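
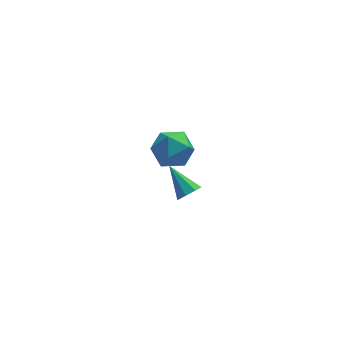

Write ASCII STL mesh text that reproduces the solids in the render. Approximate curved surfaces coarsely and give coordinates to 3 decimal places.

solid 
facet normal -0.642 0.340 0.687
outer loop
vertex -0.048 2.33 3.174
vertex -0.581 1.585 3.045
vertex 0.091 1.569 3.681
endloop
endfacet
facet normal 0.022 0.557 0.830
outer loop
vertex -0.048 2.33 3.174
vertex 0.091 1.569 3.681
vertex 0.813 2.04 3.346
endloop
endfacet
facet normal 0.259 0.928 0.267
outer loop
vertex -0.048 2.33 3.174
vertex 0.813 2.04 3.346
vertex 0.588 2.346 2.502
endloop
endfacet
facet normal -0.259 0.940 -0.222
outer loop
vertex -0.048 2.33 3.174
vertex 0.588 2.346 2.502
vertex -0.273 2.065 2.316
endloop
endfacet
facet normal -0.816 0.577 0.036
outer loop
vertex -0.048 2.33 3.174
vertex -0.273 2.065 2.316
vertex -0.581 1.585 3.045
endloop
endfacet
facet normal 0.432 -0.021 0.901
outer loop
vertex 0.813 2.04 3.346
vertex 0.091 1.569 3.681
vertex 0.813 1.115 3.324
endloop
endfacet
facet normal -0.642 -0.373 0.669
outer loop
vertex 0.091 1.569 3.681
vertex -0.581 1.585 3.045
vertex -0.048 0.834 3.138
endloop
endfacet
facet normal -0.923 0.009 -0.384
outer loop
vertex -0.581 1.585 3.045
vertex -0.273 2.065 2.316
vertex -0.273 1.14 2.294
endloop
endfacet
facet normal -0.021 0.597 -0.802
outer loop
vertex -0.273 2.065 2.316
vertex 0.588 2.346 2.502
vertex 0.449 1.611 1.959
endloop
endfacet
facet normal 0.816 0.578 -0.008
outer loop
vertex 0.588 2.346 2.502
vertex 0.813 2.04 3.346
vertex 1.121 1.595 2.595
endloop
endfacet
facet normal 0.259 -0.940 0.222
outer loop
vertex 0.588 0.85 2.466
vertex 0.813 1.115 3.324
vertex -0.048 0.834 3.138
endloop
endfacet
facet normal -0.259 -0.928 -0.267
outer loop
vertex 0.588 0.85 2.466
vertex -0.048 0.834 3.138
vertex -0.273 1.14 2.294
endloop
endfacet
facet normal -0.022 -0.557 -0.830
outer loop
vertex 0.588 0.85 2.466
vertex -0.273 1.14 2.294
vertex 0.449 1.611 1.959
endloop
endfacet
facet normal 0.642 -0.340 -0.687
outer loop
vertex 0.588 0.85 2.466
vertex 0.449 1.611 1.959
vertex 1.121 1.595 2.595
endloop
endfacet
facet normal 0.816 -0.577 -0.036
outer loop
vertex 0.588 0.85 2.466
vertex 1.121 1.595 2.595
vertex 0.813 1.115 3.324
endloop
endfacet
facet normal 0.021 -0.597 0.802
outer loop
vertex -0.048 0.834 3.138
vertex 0.813 1.115 3.324
vertex 0.091 1.569 3.681
endloop
endfacet
facet normal -0.816 -0.578 0.008
outer loop
vertex -0.273 1.14 2.294
vertex -0.048 0.834 3.138
vertex -0.581 1.585 3.045
endloop
endfacet
facet normal -0.432 0.021 -0.901
outer loop
vertex 0.449 1.611 1.959
vertex -0.273 1.14 2.294
vertex -0.273 2.065 2.316
endloop
endfacet
facet normal 0.642 0.373 -0.669
outer loop
vertex 1.121 1.595 2.595
vertex 0.449 1.611 1.959
vertex 0.588 2.346 2.502
endloop
endfacet
facet normal 0.923 -0.009 0.384
outer loop
vertex 0.813 1.115 3.324
vertex 1.121 1.595 2.595
vertex 0.813 2.04 3.346
endloop
endfacet
facet normal 0.386 -0.725 -0.570
outer loop
vertex 1.582 3.845 -2.718
vertex 1.344 3.439 -2.363
vertex 1.166 3.725 -2.847
endloop
endfacet
facet normal -0.078 0.843 -0.533
outer loop
vertex 1.582 3.845 -2.718
vertex 1.166 3.725 -2.847
vertex 0.756 4.541 -1.497
endloop
endfacet
facet normal 0.388 -0.724 -0.570
outer loop
vertex 1.166 3.725 -2.847
vertex 1.344 3.439 -2.363
vertex 0.855 3.437 -2.693
endloop
endfacet
facet normal -0.707 0.490 -0.511
outer loop
vertex 1.166 3.725 -2.847
vertex 0.855 3.437 -2.693
vertex 0.756 4.541 -1.497
endloop
endfacet
facet normal 0.387 -0.726 -0.569
outer loop
vertex 0.855 3.437 -2.693
vertex 1.344 3.439 -2.363
vertex 0.83 3.15 -2.344
endloop
endfacet
facet normal -0.997 -0.006 -0.077
outer loop
vertex 0.855 3.437 -2.693
vertex 0.83 3.15 -2.344
vertex 0.756 4.541 -1.497
endloop
endfacet
facet normal 0.387 -0.726 -0.569
outer loop
vertex 0.83 3.15 -2.344
vertex 1.344 3.439 -2.363
vertex 1.106 3.033 -2.007
endloop
endfacet
facet normal -0.780 -0.355 0.515
outer loop
vertex 0.83 3.15 -2.344
vertex 1.106 3.033 -2.007
vertex 0.756 4.541 -1.497
endloop
endfacet
facet normal 0.386 -0.726 -0.570
outer loop
vertex 1.106 3.033 -2.007
vertex 1.344 3.439 -2.363
vertex 1.522 3.153 -1.878
endloop
endfacet
facet normal -0.183 -0.353 0.918
outer loop
vertex 1.106 3.033 -2.007
vertex 1.522 3.153 -1.878
vertex 0.756 4.541 -1.497
endloop
endfacet
facet normal 0.387 -0.725 -0.570
outer loop
vertex 1.522 3.153 -1.878
vertex 1.344 3.439 -2.363
vertex 1.833 3.441 -2.033
endloop
endfacet
facet normal 0.446 0.000 0.895
outer loop
vertex 1.522 3.153 -1.878
vertex 1.833 3.441 -2.033
vertex 0.756 4.541 -1.497
endloop
endfacet
facet normal 0.388 -0.725 -0.570
outer loop
vertex 1.833 3.441 -2.033
vertex 1.344 3.439 -2.363
vertex 1.858 3.728 -2.381
endloop
endfacet
facet normal 0.736 0.496 0.462
outer loop
vertex 1.833 3.441 -2.033
vertex 1.858 3.728 -2.381
vertex 0.756 4.541 -1.497
endloop
endfacet
facet normal 0.388 -0.725 -0.569
outer loop
vertex 1.858 3.728 -2.381
vertex 1.344 3.439 -2.363
vertex 1.582 3.845 -2.718
endloop
endfacet
facet normal 0.518 0.845 -0.131
outer loop
vertex 1.858 3.728 -2.381
vertex 1.582 3.845 -2.718
vertex 0.756 4.541 -1.497
endloop
endfacet

endsolid


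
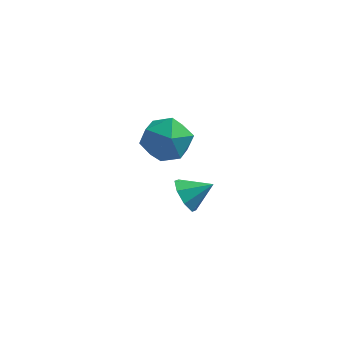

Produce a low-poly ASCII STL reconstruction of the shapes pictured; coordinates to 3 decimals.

solid 
facet normal -0.838 -0.247 -0.487
outer loop
vertex -1.52 1.15 -1.108
vertex -1.908 1.268 -0.501
vertex -1.699 1.678 -1.068
endloop
endfacet
facet normal 0.821 0.314 -0.476
outer loop
vertex -1.52 1.15 -1.108
vertex -1.699 1.678 -1.068
vertex -1.012 1.532 0.021
endloop
endfacet
facet normal -0.838 -0.246 -0.487
outer loop
vertex -1.699 1.678 -1.068
vertex -1.908 1.268 -0.501
vertex -2.0 1.966 -0.695
endloop
endfacet
facet normal 0.520 0.826 -0.218
outer loop
vertex -1.699 1.678 -1.068
vertex -2.0 1.966 -0.695
vertex -1.012 1.532 0.021
endloop
endfacet
facet normal -0.837 -0.246 -0.488
outer loop
vertex -2.0 1.966 -0.695
vertex -1.908 1.268 -0.501
vertex -2.248 1.845 -0.209
endloop
endfacet
facet normal 0.176 0.930 0.321
outer loop
vertex -2.0 1.966 -0.695
vertex -2.248 1.845 -0.209
vertex -1.012 1.532 0.021
endloop
endfacet
facet normal -0.838 -0.247 -0.487
outer loop
vertex -2.248 1.845 -0.209
vertex -1.908 1.268 -0.501
vertex -2.296 1.386 0.106
endloop
endfacet
facet normal -0.010 0.567 0.824
outer loop
vertex -2.248 1.845 -0.209
vertex -2.296 1.386 0.106
vertex -1.012 1.532 0.021
endloop
endfacet
facet normal -0.838 -0.247 -0.487
outer loop
vertex -2.296 1.386 0.106
vertex -1.908 1.268 -0.501
vertex -2.117 0.858 0.066
endloop
endfacet
facet normal 0.072 -0.051 0.996
outer loop
vertex -2.296 1.386 0.106
vertex -2.117 0.858 0.066
vertex -1.012 1.532 0.021
endloop
endfacet
facet normal -0.838 -0.247 -0.487
outer loop
vertex -2.117 0.858 0.066
vertex -1.908 1.268 -0.501
vertex -1.816 0.571 -0.306
endloop
endfacet
facet normal 0.374 -0.563 0.737
outer loop
vertex -2.117 0.858 0.066
vertex -1.816 0.571 -0.306
vertex -1.012 1.532 0.021
endloop
endfacet
facet normal -0.838 -0.247 -0.487
outer loop
vertex -1.816 0.571 -0.306
vertex -1.908 1.268 -0.501
vertex -1.569 0.691 -0.792
endloop
endfacet
facet normal 0.717 -0.668 0.200
outer loop
vertex -1.816 0.571 -0.306
vertex -1.569 0.691 -0.792
vertex -1.012 1.532 0.021
endloop
endfacet
facet normal -0.838 -0.246 -0.488
outer loop
vertex -1.569 0.691 -0.792
vertex -1.908 1.268 -0.501
vertex -1.52 1.15 -1.108
endloop
endfacet
facet normal 0.903 -0.305 -0.303
outer loop
vertex -1.569 0.691 -0.792
vertex -1.52 1.15 -1.108
vertex -1.012 1.532 0.021
endloop
endfacet
facet normal -0.043 0.809 0.586
outer loop
vertex -1.922 0.785 3.566
vertex -2.845 0.585 3.775
vertex -2.136 0.224 4.325
endloop
endfacet
facet normal 0.618 0.539 0.573
outer loop
vertex -1.922 0.785 3.566
vertex -2.136 0.224 4.325
vertex -1.397 -0.007 3.745
endloop
endfacet
facet normal 0.840 0.533 -0.106
outer loop
vertex -1.922 0.785 3.566
vertex -1.397 -0.007 3.745
vertex -1.65 0.211 2.837
endloop
endfacet
facet normal 0.316 0.799 -0.511
outer loop
vertex -1.922 0.785 3.566
vertex -1.65 0.211 2.837
vertex -2.545 0.577 2.856
endloop
endfacet
facet normal -0.229 0.970 -0.083
outer loop
vertex -1.922 0.785 3.566
vertex -2.545 0.577 2.856
vertex -2.845 0.585 3.775
endloop
endfacet
facet normal 0.585 -0.137 0.800
outer loop
vertex -1.397 -0.007 3.745
vertex -2.136 0.224 4.325
vertex -1.995 -0.697 4.064
endloop
endfacet
facet normal -0.485 0.300 0.822
outer loop
vertex -2.136 0.224 4.325
vertex -2.845 0.585 3.775
vertex -2.89 -0.331 4.083
endloop
endfacet
facet normal -0.786 0.560 -0.261
outer loop
vertex -2.845 0.585 3.775
vertex -2.545 0.577 2.856
vertex -3.143 -0.113 3.175
endloop
endfacet
facet normal 0.096 0.285 -0.954
outer loop
vertex -2.545 0.577 2.856
vertex -1.65 0.211 2.837
vertex -2.404 -0.344 2.595
endloop
endfacet
facet normal 0.943 -0.147 -0.298
outer loop
vertex -1.65 0.211 2.837
vertex -1.397 -0.007 3.745
vertex -1.695 -0.705 3.145
endloop
endfacet
facet normal -0.316 -0.799 0.511
outer loop
vertex -2.618 -0.905 3.354
vertex -1.995 -0.697 4.064
vertex -2.89 -0.331 4.083
endloop
endfacet
facet normal -0.840 -0.533 0.106
outer loop
vertex -2.618 -0.905 3.354
vertex -2.89 -0.331 4.083
vertex -3.143 -0.113 3.175
endloop
endfacet
facet normal -0.618 -0.539 -0.573
outer loop
vertex -2.618 -0.905 3.354
vertex -3.143 -0.113 3.175
vertex -2.404 -0.344 2.595
endloop
endfacet
facet normal 0.043 -0.809 -0.586
outer loop
vertex -2.618 -0.905 3.354
vertex -2.404 -0.344 2.595
vertex -1.695 -0.705 3.145
endloop
endfacet
facet normal 0.229 -0.970 0.083
outer loop
vertex -2.618 -0.905 3.354
vertex -1.695 -0.705 3.145
vertex -1.995 -0.697 4.064
endloop
endfacet
facet normal -0.096 -0.285 0.954
outer loop
vertex -2.89 -0.331 4.083
vertex -1.995 -0.697 4.064
vertex -2.136 0.224 4.325
endloop
endfacet
facet normal -0.943 0.147 0.298
outer loop
vertex -3.143 -0.113 3.175
vertex -2.89 -0.331 4.083
vertex -2.845 0.585 3.775
endloop
endfacet
facet normal -0.585 0.137 -0.800
outer loop
vertex -2.404 -0.344 2.595
vertex -3.143 -0.113 3.175
vertex -2.545 0.577 2.856
endloop
endfacet
facet normal 0.485 -0.300 -0.822
outer loop
vertex -1.695 -0.705 3.145
vertex -2.404 -0.344 2.595
vertex -1.65 0.211 2.837
endloop
endfacet
facet normal 0.786 -0.560 0.261
outer loop
vertex -1.995 -0.697 4.064
vertex -1.695 -0.705 3.145
vertex -1.397 -0.007 3.745
endloop
endfacet

endsolid


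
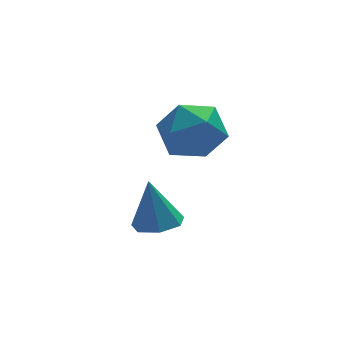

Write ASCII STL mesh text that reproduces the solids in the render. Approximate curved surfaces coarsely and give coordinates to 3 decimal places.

solid 
facet normal 0.067 -0.276 -0.959
outer loop
vertex -2.794 2.397 -2.298
vertex -3.226 3.001 -2.502
vertex -2.46 2.96 -2.437
endloop
endfacet
facet normal 0.765 -0.315 0.562
outer loop
vertex -2.794 2.397 -2.298
vertex -2.46 2.96 -2.437
vertex -3.334 3.439 -0.978
endloop
endfacet
facet normal 0.067 -0.275 -0.959
outer loop
vertex -2.46 2.96 -2.437
vertex -3.226 3.001 -2.502
vertex -2.704 3.553 -2.624
endloop
endfacet
facet normal 0.824 0.448 0.346
outer loop
vertex -2.46 2.96 -2.437
vertex -2.704 3.553 -2.624
vertex -3.334 3.439 -0.978
endloop
endfacet
facet normal 0.067 -0.276 -0.959
outer loop
vertex -2.704 3.553 -2.624
vertex -3.226 3.001 -2.502
vertex -3.341 3.731 -2.72
endloop
endfacet
facet normal 0.243 0.957 0.159
outer loop
vertex -2.704 3.553 -2.624
vertex -3.341 3.731 -2.72
vertex -3.334 3.439 -0.978
endloop
endfacet
facet normal 0.068 -0.276 -0.959
outer loop
vertex -3.341 3.731 -2.72
vertex -3.226 3.001 -2.502
vertex -3.892 3.359 -2.652
endloop
endfacet
facet normal -0.542 0.828 0.141
outer loop
vertex -3.341 3.731 -2.72
vertex -3.892 3.359 -2.652
vertex -3.334 3.439 -0.978
endloop
endfacet
facet normal 0.068 -0.276 -0.959
outer loop
vertex -3.892 3.359 -2.652
vertex -3.226 3.001 -2.502
vertex -3.942 2.717 -2.471
endloop
endfacet
facet normal -0.939 0.159 0.305
outer loop
vertex -3.892 3.359 -2.652
vertex -3.942 2.717 -2.471
vertex -3.334 3.439 -0.978
endloop
endfacet
facet normal 0.068 -0.275 -0.959
outer loop
vertex -3.942 2.717 -2.471
vertex -3.226 3.001 -2.502
vertex -3.453 2.29 -2.314
endloop
endfacet
facet normal -0.648 -0.548 0.529
outer loop
vertex -3.942 2.717 -2.471
vertex -3.453 2.29 -2.314
vertex -3.334 3.439 -0.978
endloop
endfacet
facet normal 0.068 -0.275 -0.959
outer loop
vertex -3.453 2.29 -2.314
vertex -3.226 3.001 -2.502
vertex -2.794 2.397 -2.298
endloop
endfacet
facet normal 0.108 -0.758 0.643
outer loop
vertex -3.453 2.29 -2.314
vertex -2.794 2.397 -2.298
vertex -3.334 3.439 -0.978
endloop
endfacet
facet normal -0.390 0.772 0.503
outer loop
vertex -2.968 3.765 1.065
vertex -2.405 3.477 1.944
vertex -1.974 4.163 1.225
endloop
endfacet
facet normal -0.338 0.921 -0.193
outer loop
vertex -2.968 3.765 1.065
vertex -1.974 4.163 1.225
vertex -2.277 3.844 0.235
endloop
endfacet
facet normal -0.713 0.431 -0.553
outer loop
vertex -2.968 3.765 1.065
vertex -2.277 3.844 0.235
vertex -2.895 2.961 0.343
endloop
endfacet
facet normal -0.997 -0.020 -0.079
outer loop
vertex -2.968 3.765 1.065
vertex -2.895 2.961 0.343
vertex -2.974 2.734 1.399
endloop
endfacet
facet normal -0.797 0.190 0.573
outer loop
vertex -2.968 3.765 1.065
vertex -2.974 2.734 1.399
vertex -2.405 3.477 1.944
endloop
endfacet
facet normal 0.347 0.857 -0.382
outer loop
vertex -2.277 3.844 0.235
vertex -1.974 4.163 1.225
vertex -1.286 3.606 0.601
endloop
endfacet
facet normal 0.263 0.614 0.744
outer loop
vertex -1.974 4.163 1.225
vertex -2.405 3.477 1.944
vertex -1.365 3.379 1.657
endloop
endfacet
facet normal -0.395 -0.327 0.858
outer loop
vertex -2.405 3.477 1.944
vertex -2.974 2.734 1.399
vertex -1.983 2.496 1.765
endloop
endfacet
facet normal -0.719 -0.667 -0.197
outer loop
vertex -2.974 2.734 1.399
vertex -2.895 2.961 0.343
vertex -2.286 2.177 0.775
endloop
endfacet
facet normal -0.260 0.064 -0.964
outer loop
vertex -2.895 2.961 0.343
vertex -2.277 3.844 0.235
vertex -1.855 2.863 0.056
endloop
endfacet
facet normal 0.997 0.020 0.079
outer loop
vertex -1.292 2.575 0.935
vertex -1.286 3.606 0.601
vertex -1.365 3.379 1.657
endloop
endfacet
facet normal 0.713 -0.431 0.553
outer loop
vertex -1.292 2.575 0.935
vertex -1.365 3.379 1.657
vertex -1.983 2.496 1.765
endloop
endfacet
facet normal 0.338 -0.921 0.193
outer loop
vertex -1.292 2.575 0.935
vertex -1.983 2.496 1.765
vertex -2.286 2.177 0.775
endloop
endfacet
facet normal 0.390 -0.772 -0.503
outer loop
vertex -1.292 2.575 0.935
vertex -2.286 2.177 0.775
vertex -1.855 2.863 0.056
endloop
endfacet
facet normal 0.797 -0.190 -0.573
outer loop
vertex -1.292 2.575 0.935
vertex -1.855 2.863 0.056
vertex -1.286 3.606 0.601
endloop
endfacet
facet normal 0.719 0.667 0.197
outer loop
vertex -1.365 3.379 1.657
vertex -1.286 3.606 0.601
vertex -1.974 4.163 1.225
endloop
endfacet
facet normal 0.260 -0.064 0.964
outer loop
vertex -1.983 2.496 1.765
vertex -1.365 3.379 1.657
vertex -2.405 3.477 1.944
endloop
endfacet
facet normal -0.347 -0.857 0.382
outer loop
vertex -2.286 2.177 0.775
vertex -1.983 2.496 1.765
vertex -2.974 2.734 1.399
endloop
endfacet
facet normal -0.263 -0.614 -0.744
outer loop
vertex -1.855 2.863 0.056
vertex -2.286 2.177 0.775
vertex -2.895 2.961 0.343
endloop
endfacet
facet normal 0.395 0.327 -0.858
outer loop
vertex -1.286 3.606 0.601
vertex -1.855 2.863 0.056
vertex -2.277 3.844 0.235
endloop
endfacet

endsolid


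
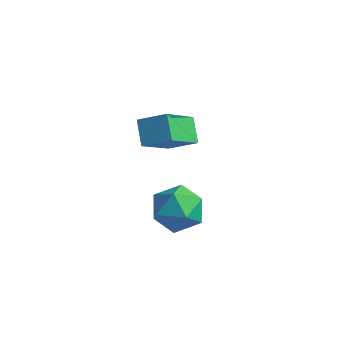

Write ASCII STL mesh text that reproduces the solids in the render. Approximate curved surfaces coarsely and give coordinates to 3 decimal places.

solid 
facet normal -0.579 0.497 0.646
outer loop
vertex 0.101 3.443 4.301
vertex 0.062 4.955 3.102
vertex -0.853 3.007 3.782
endloop
endfacet
facet normal 0.020 -0.783 0.621
outer loop
vertex -0.222 2.465 3.078
vertex 0.101 3.443 4.301
vertex -0.853 3.007 3.782
endloop
endfacet
facet normal -0.578 0.497 0.647
outer loop
vertex -0.853 3.007 3.782
vertex 0.062 4.955 3.102
vertex -0.892 4.519 2.584
endloop
endfacet
facet normal -0.815 -0.373 -0.444
outer loop
vertex -0.892 4.519 2.584
vertex -0.222 2.465 3.078
vertex -0.853 3.007 3.782
endloop
endfacet
facet normal 0.815 0.373 0.444
outer loop
vertex 0.101 3.443 4.301
vertex 0.693 4.413 2.398
vertex 0.062 4.955 3.102
endloop
endfacet
facet normal 0.021 -0.784 0.621
outer loop
vertex 0.732 2.901 3.596
vertex 0.101 3.443 4.301
vertex -0.222 2.465 3.078
endloop
endfacet
facet normal 0.815 0.372 0.443
outer loop
vertex 0.732 2.901 3.596
vertex 0.693 4.413 2.398
vertex 0.101 3.443 4.301
endloop
endfacet
facet normal -0.021 0.783 -0.621
outer loop
vertex 0.062 4.955 3.102
vertex 0.693 4.413 2.398
vertex -0.892 4.519 2.584
endloop
endfacet
facet normal -0.815 -0.373 -0.443
outer loop
vertex -0.261 3.977 1.879
vertex -0.222 2.465 3.078
vertex -0.892 4.519 2.584
endloop
endfacet
facet normal -0.020 0.784 -0.621
outer loop
vertex -0.892 4.519 2.584
vertex 0.693 4.413 2.398
vertex -0.261 3.977 1.879
endloop
endfacet
facet normal 0.578 -0.498 -0.646
outer loop
vertex -0.261 3.977 1.879
vertex 0.732 2.901 3.596
vertex -0.222 2.465 3.078
endloop
endfacet
facet normal 0.579 -0.497 -0.646
outer loop
vertex 0.693 4.413 2.398
vertex 0.732 2.901 3.596
vertex -0.261 3.977 1.879
endloop
endfacet
facet normal 0.111 0.418 0.902
outer loop
vertex 2.667 0.943 3.7
vertex 3.012 0.097 4.05
vertex 3.626 0.756 3.669
endloop
endfacet
facet normal 0.189 0.903 0.385
outer loop
vertex 2.667 0.943 3.7
vertex 3.626 0.756 3.669
vertex 3.185 1.174 2.904
endloop
endfacet
facet normal -0.411 0.912 -0.003
outer loop
vertex 2.667 0.943 3.7
vertex 3.185 1.174 2.904
vertex 2.298 0.774 2.811
endloop
endfacet
facet normal -0.859 0.432 0.275
outer loop
vertex 2.667 0.943 3.7
vertex 2.298 0.774 2.811
vertex 2.19 0.109 3.519
endloop
endfacet
facet normal -0.537 0.126 0.834
outer loop
vertex 2.667 0.943 3.7
vertex 2.19 0.109 3.519
vertex 3.012 0.097 4.05
endloop
endfacet
facet normal 0.722 0.691 -0.039
outer loop
vertex 3.185 1.174 2.904
vertex 3.626 0.756 3.669
vertex 3.85 0.471 2.761
endloop
endfacet
facet normal 0.596 -0.095 0.797
outer loop
vertex 3.626 0.756 3.669
vertex 3.012 0.097 4.05
vertex 3.742 -0.194 3.469
endloop
endfacet
facet normal -0.452 -0.568 0.688
outer loop
vertex 3.012 0.097 4.05
vertex 2.19 0.109 3.519
vertex 2.855 -0.594 3.376
endloop
endfacet
facet normal -0.973 -0.073 -0.217
outer loop
vertex 2.19 0.109 3.519
vertex 2.298 0.774 2.811
vertex 2.414 -0.176 2.611
endloop
endfacet
facet normal -0.248 0.705 -0.665
outer loop
vertex 2.298 0.774 2.811
vertex 3.185 1.174 2.904
vertex 3.028 0.483 2.23
endloop
endfacet
facet normal 0.859 -0.432 -0.275
outer loop
vertex 3.373 -0.363 2.58
vertex 3.85 0.471 2.761
vertex 3.742 -0.194 3.469
endloop
endfacet
facet normal 0.411 -0.912 0.003
outer loop
vertex 3.373 -0.363 2.58
vertex 3.742 -0.194 3.469
vertex 2.855 -0.594 3.376
endloop
endfacet
facet normal -0.189 -0.903 -0.385
outer loop
vertex 3.373 -0.363 2.58
vertex 2.855 -0.594 3.376
vertex 2.414 -0.176 2.611
endloop
endfacet
facet normal -0.111 -0.418 -0.902
outer loop
vertex 3.373 -0.363 2.58
vertex 2.414 -0.176 2.611
vertex 3.028 0.483 2.23
endloop
endfacet
facet normal 0.537 -0.126 -0.834
outer loop
vertex 3.373 -0.363 2.58
vertex 3.028 0.483 2.23
vertex 3.85 0.471 2.761
endloop
endfacet
facet normal 0.973 0.073 0.217
outer loop
vertex 3.742 -0.194 3.469
vertex 3.85 0.471 2.761
vertex 3.626 0.756 3.669
endloop
endfacet
facet normal 0.248 -0.705 0.665
outer loop
vertex 2.855 -0.594 3.376
vertex 3.742 -0.194 3.469
vertex 3.012 0.097 4.05
endloop
endfacet
facet normal -0.722 -0.691 0.039
outer loop
vertex 2.414 -0.176 2.611
vertex 2.855 -0.594 3.376
vertex 2.19 0.109 3.519
endloop
endfacet
facet normal -0.596 0.095 -0.797
outer loop
vertex 3.028 0.483 2.23
vertex 2.414 -0.176 2.611
vertex 2.298 0.774 2.811
endloop
endfacet
facet normal 0.452 0.568 -0.688
outer loop
vertex 3.85 0.471 2.761
vertex 3.028 0.483 2.23
vertex 3.185 1.174 2.904
endloop
endfacet

endsolid


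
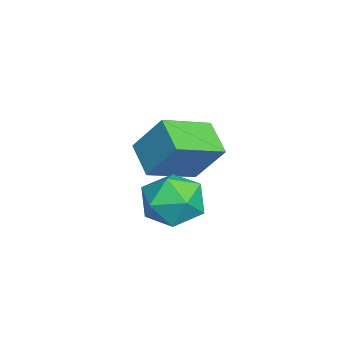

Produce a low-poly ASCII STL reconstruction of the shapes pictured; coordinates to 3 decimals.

solid 
facet normal -0.566 0.744 -0.354
outer loop
vertex -4.755 -2.587 -1.198
vertex -4.388 -1.659 0.166
vertex -3.682 -2.074 -1.836
endloop
endfacet
facet normal -0.217 -0.549 -0.807
outer loop
vertex -2.612 -3.481 -1.166
vertex -4.755 -2.587 -1.198
vertex -3.682 -2.074 -1.836
endloop
endfacet
facet normal -0.566 0.745 -0.354
outer loop
vertex -3.682 -2.074 -1.836
vertex -4.388 -1.659 0.166
vertex -3.314 -1.146 -0.472
endloop
endfacet
facet normal 0.795 0.380 -0.473
outer loop
vertex -3.314 -1.146 -0.472
vertex -2.612 -3.481 -1.166
vertex -3.682 -2.074 -1.836
endloop
endfacet
facet normal -0.795 -0.380 0.472
outer loop
vertex -4.755 -2.587 -1.198
vertex -3.318 -3.066 0.836
vertex -4.388 -1.659 0.166
endloop
endfacet
facet normal -0.217 -0.549 -0.807
outer loop
vertex -3.686 -3.994 -0.528
vertex -4.755 -2.587 -1.198
vertex -2.612 -3.481 -1.166
endloop
endfacet
facet normal -0.795 -0.379 0.473
outer loop
vertex -3.686 -3.994 -0.528
vertex -3.318 -3.066 0.836
vertex -4.755 -2.587 -1.198
endloop
endfacet
facet normal 0.217 0.549 0.807
outer loop
vertex -4.388 -1.659 0.166
vertex -3.318 -3.066 0.836
vertex -3.314 -1.146 -0.472
endloop
endfacet
facet normal 0.796 0.380 -0.472
outer loop
vertex -2.245 -2.553 0.198
vertex -2.612 -3.481 -1.166
vertex -3.314 -1.146 -0.472
endloop
endfacet
facet normal 0.217 0.549 0.807
outer loop
vertex -3.314 -1.146 -0.472
vertex -3.318 -3.066 0.836
vertex -2.245 -2.553 0.198
endloop
endfacet
facet normal 0.566 -0.744 0.354
outer loop
vertex -2.245 -2.553 0.198
vertex -3.686 -3.994 -0.528
vertex -2.612 -3.481 -1.166
endloop
endfacet
facet normal 0.566 -0.744 0.354
outer loop
vertex -3.318 -3.066 0.836
vertex -3.686 -3.994 -0.528
vertex -2.245 -2.553 0.198
endloop
endfacet
facet normal -0.733 0.550 0.401
outer loop
vertex -1.405 -1.945 -1.233
vertex -1.444 -2.61 -0.392
vertex -0.794 -1.758 -0.372
endloop
endfacet
facet normal -0.298 0.955 0.004
outer loop
vertex -1.405 -1.945 -1.233
vertex -0.794 -1.758 -0.372
vertex -0.388 -1.627 -1.356
endloop
endfacet
facet normal -0.296 0.691 -0.659
outer loop
vertex -1.405 -1.945 -1.233
vertex -0.388 -1.627 -1.356
vertex -0.788 -2.398 -1.985
endloop
endfacet
facet normal -0.729 0.124 -0.673
outer loop
vertex -1.405 -1.945 -1.233
vertex -0.788 -2.398 -1.985
vertex -1.441 -3.006 -1.389
endloop
endfacet
facet normal -0.999 0.036 -0.017
outer loop
vertex -1.405 -1.945 -1.233
vertex -1.441 -3.006 -1.389
vertex -1.444 -2.61 -0.392
endloop
endfacet
facet normal 0.361 0.893 0.268
outer loop
vertex -0.388 -1.627 -1.356
vertex -0.794 -1.758 -0.372
vertex 0.201 -2.094 -0.591
endloop
endfacet
facet normal -0.342 0.239 0.909
outer loop
vertex -0.794 -1.758 -0.372
vertex -1.444 -2.61 -0.392
vertex -0.452 -2.702 0.005
endloop
endfacet
facet normal -0.772 -0.592 0.233
outer loop
vertex -1.444 -2.61 -0.392
vertex -1.441 -3.006 -1.389
vertex -0.852 -3.473 -0.624
endloop
endfacet
facet normal -0.335 -0.452 -0.827
outer loop
vertex -1.441 -3.006 -1.389
vertex -0.788 -2.398 -1.985
vertex -0.446 -3.342 -1.608
endloop
endfacet
facet normal 0.366 0.467 -0.805
outer loop
vertex -0.788 -2.398 -1.985
vertex -0.388 -1.627 -1.356
vertex 0.204 -2.49 -1.588
endloop
endfacet
facet normal 0.729 -0.124 0.673
outer loop
vertex 0.165 -3.155 -0.747
vertex 0.201 -2.094 -0.591
vertex -0.452 -2.702 0.005
endloop
endfacet
facet normal 0.296 -0.691 0.659
outer loop
vertex 0.165 -3.155 -0.747
vertex -0.452 -2.702 0.005
vertex -0.852 -3.473 -0.624
endloop
endfacet
facet normal 0.298 -0.955 -0.004
outer loop
vertex 0.165 -3.155 -0.747
vertex -0.852 -3.473 -0.624
vertex -0.446 -3.342 -1.608
endloop
endfacet
facet normal 0.733 -0.550 -0.401
outer loop
vertex 0.165 -3.155 -0.747
vertex -0.446 -3.342 -1.608
vertex 0.204 -2.49 -1.588
endloop
endfacet
facet normal 0.999 -0.036 0.017
outer loop
vertex 0.165 -3.155 -0.747
vertex 0.204 -2.49 -1.588
vertex 0.201 -2.094 -0.591
endloop
endfacet
facet normal 0.335 0.452 0.827
outer loop
vertex -0.452 -2.702 0.005
vertex 0.201 -2.094 -0.591
vertex -0.794 -1.758 -0.372
endloop
endfacet
facet normal -0.366 -0.467 0.805
outer loop
vertex -0.852 -3.473 -0.624
vertex -0.452 -2.702 0.005
vertex -1.444 -2.61 -0.392
endloop
endfacet
facet normal -0.361 -0.893 -0.268
outer loop
vertex -0.446 -3.342 -1.608
vertex -0.852 -3.473 -0.624
vertex -1.441 -3.006 -1.389
endloop
endfacet
facet normal 0.342 -0.239 -0.909
outer loop
vertex 0.204 -2.49 -1.588
vertex -0.446 -3.342 -1.608
vertex -0.788 -2.398 -1.985
endloop
endfacet
facet normal 0.772 0.592 -0.233
outer loop
vertex 0.201 -2.094 -0.591
vertex 0.204 -2.49 -1.588
vertex -0.388 -1.627 -1.356
endloop
endfacet

endsolid


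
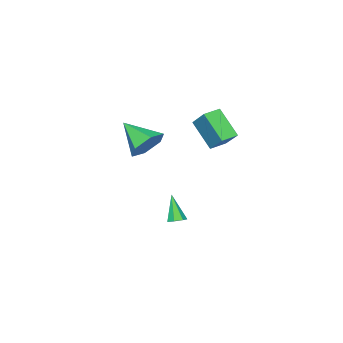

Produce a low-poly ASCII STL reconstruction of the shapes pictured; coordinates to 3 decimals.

solid 
facet normal -0.967 0.225 0.115
outer loop
vertex -2.52 1.142 4.711
vertex -2.383 2.436 3.327
vertex -2.896 0.062 3.664
endloop
endfacet
facet normal -0.072 -0.681 0.729
outer loop
vertex -1.957 -0.156 3.553
vertex -2.52 1.142 4.711
vertex -2.896 0.062 3.664
endloop
endfacet
facet normal -0.968 0.225 0.114
outer loop
vertex -2.896 0.062 3.664
vertex -2.383 2.436 3.327
vertex -2.758 1.357 2.28
endloop
endfacet
facet normal -0.242 -0.696 -0.676
outer loop
vertex -2.758 1.357 2.28
vertex -1.957 -0.156 3.553
vertex -2.896 0.062 3.664
endloop
endfacet
facet normal 0.242 0.697 0.675
outer loop
vertex -2.52 1.142 4.711
vertex -1.444 2.218 3.216
vertex -2.383 2.436 3.327
endloop
endfacet
facet normal -0.073 -0.681 0.728
outer loop
vertex -1.582 0.923 4.6
vertex -2.52 1.142 4.711
vertex -1.957 -0.156 3.553
endloop
endfacet
facet normal 0.243 0.696 0.676
outer loop
vertex -1.582 0.923 4.6
vertex -1.444 2.218 3.216
vertex -2.52 1.142 4.711
endloop
endfacet
facet normal 0.072 0.682 -0.728
outer loop
vertex -2.383 2.436 3.327
vertex -1.444 2.218 3.216
vertex -2.758 1.357 2.28
endloop
endfacet
facet normal -0.243 -0.697 -0.675
outer loop
vertex -1.82 1.138 2.169
vertex -1.957 -0.156 3.553
vertex -2.758 1.357 2.28
endloop
endfacet
facet normal 0.073 0.681 -0.729
outer loop
vertex -2.758 1.357 2.28
vertex -1.444 2.218 3.216
vertex -1.82 1.138 2.169
endloop
endfacet
facet normal 0.968 -0.225 -0.115
outer loop
vertex -1.82 1.138 2.169
vertex -1.582 0.923 4.6
vertex -1.957 -0.156 3.553
endloop
endfacet
facet normal 0.967 -0.226 -0.115
outer loop
vertex -1.444 2.218 3.216
vertex -1.582 0.923 4.6
vertex -1.82 1.138 2.169
endloop
endfacet
facet normal 0.216 0.415 -0.884
outer loop
vertex -0.924 -0.457 -3.238
vertex -1.368 -0.663 -3.443
vertex -1.3 -0.193 -3.206
endloop
endfacet
facet normal 0.456 0.567 0.686
outer loop
vertex -0.924 -0.457 -3.238
vertex -1.3 -0.193 -3.206
vertex -1.732 -1.357 -1.957
endloop
endfacet
facet normal 0.217 0.414 -0.884
outer loop
vertex -1.3 -0.193 -3.206
vertex -1.368 -0.663 -3.443
vertex -1.726 -0.283 -3.353
endloop
endfacet
facet normal -0.353 0.742 0.569
outer loop
vertex -1.3 -0.193 -3.206
vertex -1.726 -0.283 -3.353
vertex -1.732 -1.357 -1.957
endloop
endfacet
facet normal 0.217 0.414 -0.884
outer loop
vertex -1.726 -0.283 -3.353
vertex -1.368 -0.663 -3.443
vertex -1.883 -0.658 -3.567
endloop
endfacet
facet normal -0.939 0.275 0.207
outer loop
vertex -1.726 -0.283 -3.353
vertex -1.883 -0.658 -3.567
vertex -1.732 -1.357 -1.957
endloop
endfacet
facet normal 0.217 0.414 -0.884
outer loop
vertex -1.883 -0.658 -3.567
vertex -1.368 -0.663 -3.443
vertex -1.652 -1.037 -3.688
endloop
endfacet
facet normal -0.865 -0.486 -0.130
outer loop
vertex -1.883 -0.658 -3.567
vertex -1.652 -1.037 -3.688
vertex -1.732 -1.357 -1.957
endloop
endfacet
facet normal 0.217 0.414 -0.884
outer loop
vertex -1.652 -1.037 -3.688
vertex -1.368 -0.663 -3.443
vertex -1.207 -1.134 -3.624
endloop
endfacet
facet normal -0.183 -0.965 -0.187
outer loop
vertex -1.652 -1.037 -3.688
vertex -1.207 -1.134 -3.624
vertex -1.732 -1.357 -1.957
endloop
endfacet
facet normal 0.216 0.414 -0.884
outer loop
vertex -1.207 -1.134 -3.624
vertex -1.368 -0.663 -3.443
vertex -0.883 -0.876 -3.424
endloop
endfacet
facet normal 0.591 -0.803 0.079
outer loop
vertex -1.207 -1.134 -3.624
vertex -0.883 -0.876 -3.424
vertex -1.732 -1.357 -1.957
endloop
endfacet
facet normal 0.216 0.414 -0.884
outer loop
vertex -0.883 -0.876 -3.424
vertex -1.368 -0.663 -3.443
vertex -0.924 -0.457 -3.238
endloop
endfacet
facet normal 0.876 -0.122 0.467
outer loop
vertex -0.883 -0.876 -3.424
vertex -0.924 -0.457 -3.238
vertex -1.732 -1.357 -1.957
endloop
endfacet
facet normal -0.003 0.846 -0.534
outer loop
vertex 0.426 -1.843 2.006
vertex -0.633 -1.959 1.829
vertex -0.287 -1.412 2.693
endloop
endfacet
facet normal 0.681 -0.039 0.731
outer loop
vertex 0.426 -1.843 2.006
vertex -0.287 -1.412 2.693
vertex -0.627 -3.641 2.891
endloop
endfacet
facet normal -0.003 0.845 -0.534
outer loop
vertex -0.287 -1.412 2.693
vertex -0.633 -1.959 1.829
vertex -1.346 -1.527 2.516
endloop
endfacet
facet normal -0.176 0.114 0.978
outer loop
vertex -0.287 -1.412 2.693
vertex -1.346 -1.527 2.516
vertex -0.627 -3.641 2.891
endloop
endfacet
facet normal -0.003 0.845 -0.534
outer loop
vertex -1.346 -1.527 2.516
vertex -0.633 -1.959 1.829
vertex -1.692 -2.075 1.651
endloop
endfacet
facet normal -0.856 -0.207 0.474
outer loop
vertex -1.346 -1.527 2.516
vertex -1.692 -2.075 1.651
vertex -0.627 -3.641 2.891
endloop
endfacet
facet normal -0.003 0.846 -0.534
outer loop
vertex -1.692 -2.075 1.651
vertex -0.633 -1.959 1.829
vertex -0.979 -2.506 0.964
endloop
endfacet
facet normal -0.678 -0.681 -0.277
outer loop
vertex -1.692 -2.075 1.651
vertex -0.979 -2.506 0.964
vertex -0.627 -3.641 2.891
endloop
endfacet
facet normal -0.003 0.846 -0.534
outer loop
vertex -0.979 -2.506 0.964
vertex -0.633 -1.959 1.829
vertex 0.08 -2.39 1.142
endloop
endfacet
facet normal 0.179 -0.833 -0.523
outer loop
vertex -0.979 -2.506 0.964
vertex 0.08 -2.39 1.142
vertex -0.627 -3.641 2.891
endloop
endfacet
facet normal -0.003 0.846 -0.534
outer loop
vertex 0.08 -2.39 1.142
vertex -0.633 -1.959 1.829
vertex 0.426 -1.843 2.006
endloop
endfacet
facet normal 0.859 -0.512 -0.019
outer loop
vertex 0.08 -2.39 1.142
vertex 0.426 -1.843 2.006
vertex -0.627 -3.641 2.891
endloop
endfacet

endsolid


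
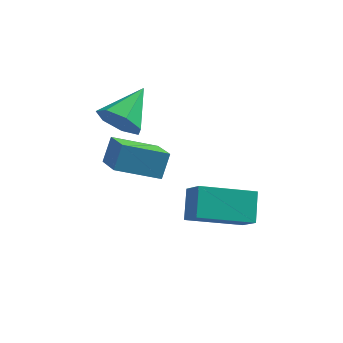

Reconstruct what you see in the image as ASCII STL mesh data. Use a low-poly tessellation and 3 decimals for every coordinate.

solid 
facet normal -0.387 -0.818 -0.425
outer loop
vertex -3.005 -0.398 3.546
vertex -3.344 0.112 2.873
vertex -2.533 -0.297 2.921
endloop
endfacet
facet normal 0.800 -0.155 0.579
outer loop
vertex -3.005 -0.398 3.546
vertex -2.533 -0.297 2.921
vertex -2.676 1.528 3.607
endloop
endfacet
facet normal -0.387 -0.818 -0.425
outer loop
vertex -2.533 -0.297 2.921
vertex -3.344 0.112 2.873
vertex -2.672 0.112 2.26
endloop
endfacet
facet normal 0.984 0.126 -0.129
outer loop
vertex -2.533 -0.297 2.921
vertex -2.672 0.112 2.26
vertex -2.676 1.528 3.607
endloop
endfacet
facet normal -0.387 -0.819 -0.424
outer loop
vertex -2.672 0.112 2.26
vertex -3.344 0.112 2.873
vertex -3.317 0.52 2.06
endloop
endfacet
facet normal 0.551 0.576 -0.604
outer loop
vertex -2.672 0.112 2.26
vertex -3.317 0.52 2.06
vertex -2.676 1.528 3.607
endloop
endfacet
facet normal -0.386 -0.819 -0.424
outer loop
vertex -3.317 0.52 2.06
vertex -3.344 0.112 2.873
vertex -3.983 0.621 2.472
endloop
endfacet
facet normal -0.171 0.856 -0.487
outer loop
vertex -3.317 0.52 2.06
vertex -3.983 0.621 2.472
vertex -2.676 1.528 3.607
endloop
endfacet
facet normal -0.387 -0.819 -0.424
outer loop
vertex -3.983 0.621 2.472
vertex -3.344 0.112 2.873
vertex -4.168 0.339 3.186
endloop
endfacet
facet normal -0.640 0.756 0.133
outer loop
vertex -3.983 0.621 2.472
vertex -4.168 0.339 3.186
vertex -2.676 1.528 3.607
endloop
endfacet
facet normal -0.387 -0.818 -0.425
outer loop
vertex -4.168 0.339 3.186
vertex -3.344 0.112 2.873
vertex -3.733 -0.115 3.664
endloop
endfacet
facet normal -0.502 0.351 0.790
outer loop
vertex -4.168 0.339 3.186
vertex -3.733 -0.115 3.664
vertex -2.676 1.528 3.607
endloop
endfacet
facet normal -0.387 -0.818 -0.425
outer loop
vertex -3.733 -0.115 3.664
vertex -3.344 0.112 2.873
vertex -3.005 -0.398 3.546
endloop
endfacet
facet normal 0.139 -0.055 0.989
outer loop
vertex -3.733 -0.115 3.664
vertex -3.005 -0.398 3.546
vertex -2.676 1.528 3.607
endloop
endfacet
facet normal -0.419 0.574 -0.703
outer loop
vertex -0.931 -0.606 0.121
vertex 1.02 0.016 -0.535
vertex -0.895 -1.579 -0.695
endloop
endfacet
facet normal -0.907 -0.289 0.305
outer loop
vertex -0.4 -2.256 0.135
vertex -0.931 -0.606 0.121
vertex -0.895 -1.579 -0.695
endloop
endfacet
facet normal -0.419 0.574 -0.704
outer loop
vertex -0.895 -1.579 -0.695
vertex 1.02 0.016 -0.535
vertex 1.056 -0.957 -1.35
endloop
endfacet
facet normal 0.029 -0.766 -0.642
outer loop
vertex 1.056 -0.957 -1.35
vertex -0.4 -2.256 0.135
vertex -0.895 -1.579 -0.695
endloop
endfacet
facet normal -0.028 0.766 0.642
outer loop
vertex -0.931 -0.606 0.121
vertex 1.515 -0.661 0.295
vertex 1.02 0.016 -0.535
endloop
endfacet
facet normal -0.907 -0.289 0.305
outer loop
vertex -0.436 -1.283 0.95
vertex -0.931 -0.606 0.121
vertex -0.4 -2.256 0.135
endloop
endfacet
facet normal -0.028 0.766 0.642
outer loop
vertex -0.436 -1.283 0.95
vertex 1.515 -0.661 0.295
vertex -0.931 -0.606 0.121
endloop
endfacet
facet normal 0.907 0.289 -0.305
outer loop
vertex 1.02 0.016 -0.535
vertex 1.515 -0.661 0.295
vertex 1.056 -0.957 -1.35
endloop
endfacet
facet normal 0.028 -0.766 -0.642
outer loop
vertex 1.551 -1.634 -0.521
vertex -0.4 -2.256 0.135
vertex 1.056 -0.957 -1.35
endloop
endfacet
facet normal 0.907 0.290 -0.305
outer loop
vertex 1.056 -0.957 -1.35
vertex 1.515 -0.661 0.295
vertex 1.551 -1.634 -0.521
endloop
endfacet
facet normal 0.419 -0.574 0.703
outer loop
vertex 1.551 -1.634 -0.521
vertex -0.436 -1.283 0.95
vertex -0.4 -2.256 0.135
endloop
endfacet
facet normal 0.419 -0.574 0.703
outer loop
vertex 1.515 -0.661 0.295
vertex -0.436 -1.283 0.95
vertex 1.551 -1.634 -0.521
endloop
endfacet
facet normal -0.903 -0.215 0.373
outer loop
vertex -2.922 -1.88 3.411
vertex -3.492 -0.673 2.727
vertex -3.132 -2.455 2.571
endloop
endfacet
facet normal 0.380 -0.805 0.456
outer loop
vertex -1.588 -2.087 1.933
vertex -2.922 -1.88 3.411
vertex -3.132 -2.455 2.571
endloop
endfacet
facet normal -0.903 -0.215 0.372
outer loop
vertex -3.132 -2.455 2.571
vertex -3.492 -0.673 2.727
vertex -3.702 -1.248 1.886
endloop
endfacet
facet normal -0.202 -0.554 -0.808
outer loop
vertex -3.702 -1.248 1.886
vertex -1.588 -2.087 1.933
vertex -3.132 -2.455 2.571
endloop
endfacet
facet normal 0.202 0.553 0.808
outer loop
vertex -2.922 -1.88 3.411
vertex -1.948 -0.305 2.089
vertex -3.492 -0.673 2.727
endloop
endfacet
facet normal 0.380 -0.805 0.456
outer loop
vertex -1.378 -1.512 2.774
vertex -2.922 -1.88 3.411
vertex -1.588 -2.087 1.933
endloop
endfacet
facet normal 0.201 0.554 0.808
outer loop
vertex -1.378 -1.512 2.774
vertex -1.948 -0.305 2.089
vertex -2.922 -1.88 3.411
endloop
endfacet
facet normal -0.380 0.805 -0.455
outer loop
vertex -3.492 -0.673 2.727
vertex -1.948 -0.305 2.089
vertex -3.702 -1.248 1.886
endloop
endfacet
facet normal -0.202 -0.553 -0.808
outer loop
vertex -2.158 -0.88 1.249
vertex -1.588 -2.087 1.933
vertex -3.702 -1.248 1.886
endloop
endfacet
facet normal -0.380 0.805 -0.456
outer loop
vertex -3.702 -1.248 1.886
vertex -1.948 -0.305 2.089
vertex -2.158 -0.88 1.249
endloop
endfacet
facet normal 0.903 0.215 -0.373
outer loop
vertex -2.158 -0.88 1.249
vertex -1.378 -1.512 2.774
vertex -1.588 -2.087 1.933
endloop
endfacet
facet normal 0.903 0.215 -0.373
outer loop
vertex -1.948 -0.305 2.089
vertex -1.378 -1.512 2.774
vertex -2.158 -0.88 1.249
endloop
endfacet

endsolid


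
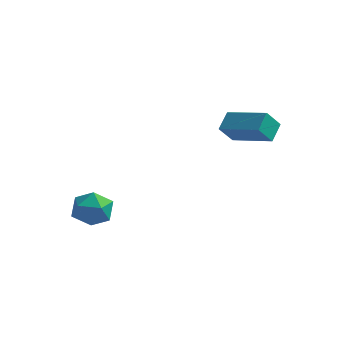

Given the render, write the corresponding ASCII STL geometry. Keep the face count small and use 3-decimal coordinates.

solid 
facet normal -0.984 0.040 -0.173
outer loop
vertex -0.903 -1.882 -1.529
vertex -0.953 -2.706 -1.436
vertex -1.048 -2.207 -0.779
endloop
endfacet
facet normal -0.754 0.643 0.133
outer loop
vertex -0.903 -1.882 -1.529
vertex -1.048 -2.207 -0.779
vertex -0.52 -1.571 -0.861
endloop
endfacet
facet normal -0.251 0.925 -0.286
outer loop
vertex -0.903 -1.882 -1.529
vertex -0.52 -1.571 -0.861
vertex -0.1 -1.676 -1.569
endloop
endfacet
facet normal -0.170 0.497 -0.851
outer loop
vertex -0.903 -1.882 -1.529
vertex -0.1 -1.676 -1.569
vertex -0.367 -2.377 -1.925
endloop
endfacet
facet normal -0.623 -0.050 -0.781
outer loop
vertex -0.903 -1.882 -1.529
vertex -0.367 -2.377 -1.925
vertex -0.953 -2.706 -1.436
endloop
endfacet
facet normal -0.452 0.472 0.757
outer loop
vertex -0.52 -1.571 -0.861
vertex -1.048 -2.207 -0.779
vertex -0.333 -2.203 -0.355
endloop
endfacet
facet normal -0.823 -0.503 0.263
outer loop
vertex -1.048 -2.207 -0.779
vertex -0.953 -2.706 -1.436
vertex -0.6 -2.904 -0.711
endloop
endfacet
facet normal -0.239 -0.649 -0.722
outer loop
vertex -0.953 -2.706 -1.436
vertex -0.367 -2.377 -1.925
vertex -0.18 -3.009 -1.419
endloop
endfacet
facet normal 0.495 0.236 -0.836
outer loop
vertex -0.367 -2.377 -1.925
vertex -0.1 -1.676 -1.569
vertex 0.348 -2.373 -1.501
endloop
endfacet
facet normal 0.362 0.929 0.077
outer loop
vertex -0.1 -1.676 -1.569
vertex -0.52 -1.571 -0.861
vertex 0.253 -1.874 -0.844
endloop
endfacet
facet normal 0.170 -0.497 0.851
outer loop
vertex 0.203 -2.698 -0.751
vertex -0.333 -2.203 -0.355
vertex -0.6 -2.904 -0.711
endloop
endfacet
facet normal 0.251 -0.925 0.286
outer loop
vertex 0.203 -2.698 -0.751
vertex -0.6 -2.904 -0.711
vertex -0.18 -3.009 -1.419
endloop
endfacet
facet normal 0.754 -0.643 -0.133
outer loop
vertex 0.203 -2.698 -0.751
vertex -0.18 -3.009 -1.419
vertex 0.348 -2.373 -1.501
endloop
endfacet
facet normal 0.984 -0.040 0.173
outer loop
vertex 0.203 -2.698 -0.751
vertex 0.348 -2.373 -1.501
vertex 0.253 -1.874 -0.844
endloop
endfacet
facet normal 0.623 0.050 0.781
outer loop
vertex 0.203 -2.698 -0.751
vertex 0.253 -1.874 -0.844
vertex -0.333 -2.203 -0.355
endloop
endfacet
facet normal -0.495 -0.236 0.836
outer loop
vertex -0.6 -2.904 -0.711
vertex -0.333 -2.203 -0.355
vertex -1.048 -2.207 -0.779
endloop
endfacet
facet normal -0.362 -0.929 -0.077
outer loop
vertex -0.18 -3.009 -1.419
vertex -0.6 -2.904 -0.711
vertex -0.953 -2.706 -1.436
endloop
endfacet
facet normal 0.452 -0.472 -0.757
outer loop
vertex 0.348 -2.373 -1.501
vertex -0.18 -3.009 -1.419
vertex -0.367 -2.377 -1.925
endloop
endfacet
facet normal 0.823 0.503 -0.263
outer loop
vertex 0.253 -1.874 -0.844
vertex 0.348 -2.373 -1.501
vertex -0.1 -1.676 -1.569
endloop
endfacet
facet normal 0.239 0.649 0.722
outer loop
vertex -0.333 -2.203 -0.355
vertex 0.253 -1.874 -0.844
vertex -0.52 -1.571 -0.861
endloop
endfacet
facet normal -0.934 0.218 -0.282
outer loop
vertex 2.791 1.445 1.678
vertex 2.811 2.171 2.175
vertex 3.125 1.934 0.949
endloop
endfacet
facet normal -0.023 -0.825 -0.564
outer loop
vertex 4.769 1.549 1.445
vertex 2.791 1.445 1.678
vertex 3.125 1.934 0.949
endloop
endfacet
facet normal -0.934 0.218 -0.281
outer loop
vertex 3.125 1.934 0.949
vertex 2.811 2.171 2.175
vertex 3.145 2.66 1.445
endloop
endfacet
facet normal 0.356 0.520 -0.776
outer loop
vertex 3.145 2.66 1.445
vertex 4.769 1.549 1.445
vertex 3.125 1.934 0.949
endloop
endfacet
facet normal -0.356 -0.521 0.776
outer loop
vertex 2.791 1.445 1.678
vertex 4.455 1.786 2.671
vertex 2.811 2.171 2.175
endloop
endfacet
facet normal -0.023 -0.826 -0.564
outer loop
vertex 4.435 1.06 2.175
vertex 2.791 1.445 1.678
vertex 4.769 1.549 1.445
endloop
endfacet
facet normal -0.356 -0.520 0.776
outer loop
vertex 4.435 1.06 2.175
vertex 4.455 1.786 2.671
vertex 2.791 1.445 1.678
endloop
endfacet
facet normal 0.023 0.826 0.564
outer loop
vertex 2.811 2.171 2.175
vertex 4.455 1.786 2.671
vertex 3.145 2.66 1.445
endloop
endfacet
facet normal 0.356 0.521 -0.776
outer loop
vertex 4.789 2.275 1.942
vertex 4.769 1.549 1.445
vertex 3.145 2.66 1.445
endloop
endfacet
facet normal 0.023 0.825 0.564
outer loop
vertex 3.145 2.66 1.445
vertex 4.455 1.786 2.671
vertex 4.789 2.275 1.942
endloop
endfacet
facet normal 0.934 -0.218 0.281
outer loop
vertex 4.789 2.275 1.942
vertex 4.435 1.06 2.175
vertex 4.769 1.549 1.445
endloop
endfacet
facet normal 0.934 -0.218 0.282
outer loop
vertex 4.455 1.786 2.671
vertex 4.435 1.06 2.175
vertex 4.789 2.275 1.942
endloop
endfacet

endsolid


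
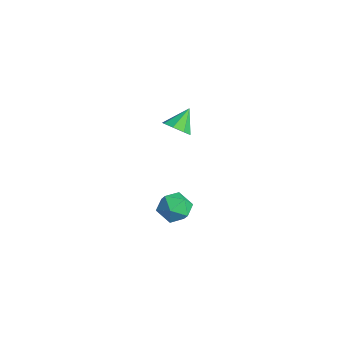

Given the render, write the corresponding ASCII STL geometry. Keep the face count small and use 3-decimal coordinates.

solid 
facet normal 0.305 -0.645 -0.700
outer loop
vertex -1.851 -3.609 2.526
vertex -2.538 -3.677 2.289
vertex -1.978 -3.237 2.128
endloop
endfacet
facet normal 0.672 0.636 0.380
outer loop
vertex -1.851 -3.609 2.526
vertex -1.978 -3.237 2.128
vertex -2.922 -2.863 3.171
endloop
endfacet
facet normal 0.307 -0.646 -0.699
outer loop
vertex -1.978 -3.237 2.128
vertex -2.538 -3.677 2.289
vertex -2.433 -3.124 1.824
endloop
endfacet
facet normal 0.290 0.954 -0.080
outer loop
vertex -1.978 -3.237 2.128
vertex -2.433 -3.124 1.824
vertex -2.922 -2.863 3.171
endloop
endfacet
facet normal 0.304 -0.646 -0.700
outer loop
vertex -2.433 -3.124 1.824
vertex -2.538 -3.677 2.289
vertex -2.95 -3.334 1.793
endloop
endfacet
facet normal -0.344 0.891 -0.297
outer loop
vertex -2.433 -3.124 1.824
vertex -2.95 -3.334 1.793
vertex -2.922 -2.863 3.171
endloop
endfacet
facet normal 0.304 -0.646 -0.700
outer loop
vertex -2.95 -3.334 1.793
vertex -2.538 -3.677 2.289
vertex -3.225 -3.745 2.053
endloop
endfacet
facet normal -0.863 0.484 -0.148
outer loop
vertex -2.95 -3.334 1.793
vertex -3.225 -3.745 2.053
vertex -2.922 -2.863 3.171
endloop
endfacet
facet normal 0.305 -0.645 -0.701
outer loop
vertex -3.225 -3.745 2.053
vertex -2.538 -3.677 2.289
vertex -3.098 -4.116 2.45
endloop
endfacet
facet normal -0.959 -0.027 0.281
outer loop
vertex -3.225 -3.745 2.053
vertex -3.098 -4.116 2.45
vertex -2.922 -2.863 3.171
endloop
endfacet
facet normal 0.305 -0.646 -0.699
outer loop
vertex -3.098 -4.116 2.45
vertex -2.538 -3.677 2.289
vertex -2.643 -4.23 2.754
endloop
endfacet
facet normal -0.580 -0.344 0.739
outer loop
vertex -3.098 -4.116 2.45
vertex -2.643 -4.23 2.754
vertex -2.922 -2.863 3.171
endloop
endfacet
facet normal 0.304 -0.646 -0.700
outer loop
vertex -2.643 -4.23 2.754
vertex -2.538 -3.677 2.289
vertex -2.126 -4.02 2.785
endloop
endfacet
facet normal 0.057 -0.281 0.958
outer loop
vertex -2.643 -4.23 2.754
vertex -2.126 -4.02 2.785
vertex -2.922 -2.863 3.171
endloop
endfacet
facet normal 0.305 -0.645 -0.700
outer loop
vertex -2.126 -4.02 2.785
vertex -2.538 -3.677 2.289
vertex -1.851 -3.609 2.526
endloop
endfacet
facet normal 0.574 0.125 0.809
outer loop
vertex -2.126 -4.02 2.785
vertex -1.851 -3.609 2.526
vertex -2.922 -2.863 3.171
endloop
endfacet
facet normal -0.759 -0.093 0.645
outer loop
vertex -3.582 -3.07 -3.133
vertex -3.878 -3.831 -3.591
vertex -3.269 -3.917 -2.887
endloop
endfacet
facet normal -0.193 0.207 0.959
outer loop
vertex -3.582 -3.07 -3.133
vertex -3.269 -3.917 -2.887
vertex -2.678 -3.192 -2.925
endloop
endfacet
facet normal -0.029 0.801 0.598
outer loop
vertex -3.582 -3.07 -3.133
vertex -2.678 -3.192 -2.925
vertex -2.923 -2.658 -3.653
endloop
endfacet
facet normal -0.494 0.867 0.061
outer loop
vertex -3.582 -3.07 -3.133
vertex -2.923 -2.658 -3.653
vertex -3.665 -3.052 -4.065
endloop
endfacet
facet normal -0.945 0.313 0.090
outer loop
vertex -3.582 -3.07 -3.133
vertex -3.665 -3.052 -4.065
vertex -3.878 -3.831 -3.591
endloop
endfacet
facet normal 0.357 -0.244 0.902
outer loop
vertex -2.678 -3.192 -2.925
vertex -3.269 -3.917 -2.887
vertex -2.415 -4.028 -3.255
endloop
endfacet
facet normal -0.558 -0.731 0.393
outer loop
vertex -3.269 -3.917 -2.887
vertex -3.878 -3.831 -3.591
vertex -3.157 -4.422 -3.667
endloop
endfacet
facet normal -0.861 -0.072 -0.504
outer loop
vertex -3.878 -3.831 -3.591
vertex -3.665 -3.052 -4.065
vertex -3.402 -3.888 -4.395
endloop
endfacet
facet normal -0.131 0.824 -0.552
outer loop
vertex -3.665 -3.052 -4.065
vertex -2.923 -2.658 -3.653
vertex -2.811 -3.163 -4.433
endloop
endfacet
facet normal 0.621 0.717 0.317
outer loop
vertex -2.923 -2.658 -3.653
vertex -2.678 -3.192 -2.925
vertex -2.202 -3.249 -3.729
endloop
endfacet
facet normal 0.494 -0.867 -0.061
outer loop
vertex -2.498 -4.01 -4.187
vertex -2.415 -4.028 -3.255
vertex -3.157 -4.422 -3.667
endloop
endfacet
facet normal 0.029 -0.801 -0.598
outer loop
vertex -2.498 -4.01 -4.187
vertex -3.157 -4.422 -3.667
vertex -3.402 -3.888 -4.395
endloop
endfacet
facet normal 0.193 -0.207 -0.959
outer loop
vertex -2.498 -4.01 -4.187
vertex -3.402 -3.888 -4.395
vertex -2.811 -3.163 -4.433
endloop
endfacet
facet normal 0.759 0.093 -0.645
outer loop
vertex -2.498 -4.01 -4.187
vertex -2.811 -3.163 -4.433
vertex -2.202 -3.249 -3.729
endloop
endfacet
facet normal 0.945 -0.313 -0.090
outer loop
vertex -2.498 -4.01 -4.187
vertex -2.202 -3.249 -3.729
vertex -2.415 -4.028 -3.255
endloop
endfacet
facet normal 0.131 -0.824 0.552
outer loop
vertex -3.157 -4.422 -3.667
vertex -2.415 -4.028 -3.255
vertex -3.269 -3.917 -2.887
endloop
endfacet
facet normal -0.621 -0.717 -0.317
outer loop
vertex -3.402 -3.888 -4.395
vertex -3.157 -4.422 -3.667
vertex -3.878 -3.831 -3.591
endloop
endfacet
facet normal -0.357 0.244 -0.902
outer loop
vertex -2.811 -3.163 -4.433
vertex -3.402 -3.888 -4.395
vertex -3.665 -3.052 -4.065
endloop
endfacet
facet normal 0.558 0.731 -0.393
outer loop
vertex -2.202 -3.249 -3.729
vertex -2.811 -3.163 -4.433
vertex -2.923 -2.658 -3.653
endloop
endfacet
facet normal 0.861 0.072 0.504
outer loop
vertex -2.415 -4.028 -3.255
vertex -2.202 -3.249 -3.729
vertex -2.678 -3.192 -2.925
endloop
endfacet

endsolid


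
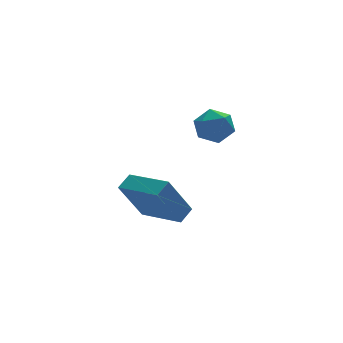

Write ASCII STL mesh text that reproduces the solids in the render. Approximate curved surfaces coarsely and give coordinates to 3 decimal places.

solid 
facet normal -0.773 -0.434 -0.464
outer loop
vertex -1.119 0.936 -0.052
vertex -1.966 2.843 -0.425
vertex -0.038 1.044 -1.954
endloop
endfacet
facet normal 0.400 -0.900 0.176
outer loop
vertex 0.626 1.417 -1.555
vertex -1.119 0.936 -0.052
vertex -0.038 1.044 -1.954
endloop
endfacet
facet normal -0.773 -0.434 -0.463
outer loop
vertex -0.038 1.044 -1.954
vertex -1.966 2.843 -0.425
vertex -0.886 2.951 -2.327
endloop
endfacet
facet normal 0.494 0.050 -0.868
outer loop
vertex -0.886 2.951 -2.327
vertex 0.626 1.417 -1.555
vertex -0.038 1.044 -1.954
endloop
endfacet
facet normal -0.494 -0.050 0.868
outer loop
vertex -1.119 0.936 -0.052
vertex -1.302 3.216 -0.026
vertex -1.966 2.843 -0.425
endloop
endfacet
facet normal 0.399 -0.900 0.176
outer loop
vertex -0.454 1.309 0.347
vertex -1.119 0.936 -0.052
vertex 0.626 1.417 -1.555
endloop
endfacet
facet normal -0.493 -0.049 0.868
outer loop
vertex -0.454 1.309 0.347
vertex -1.302 3.216 -0.026
vertex -1.119 0.936 -0.052
endloop
endfacet
facet normal -0.400 0.900 -0.176
outer loop
vertex -1.966 2.843 -0.425
vertex -1.302 3.216 -0.026
vertex -0.886 2.951 -2.327
endloop
endfacet
facet normal 0.493 0.049 -0.868
outer loop
vertex -0.221 3.324 -1.928
vertex 0.626 1.417 -1.555
vertex -0.886 2.951 -2.327
endloop
endfacet
facet normal -0.399 0.900 -0.176
outer loop
vertex -0.886 2.951 -2.327
vertex -1.302 3.216 -0.026
vertex -0.221 3.324 -1.928
endloop
endfacet
facet normal 0.773 0.434 0.463
outer loop
vertex -0.221 3.324 -1.928
vertex -0.454 1.309 0.347
vertex 0.626 1.417 -1.555
endloop
endfacet
facet normal 0.772 0.434 0.464
outer loop
vertex -1.302 3.216 -0.026
vertex -0.454 1.309 0.347
vertex -0.221 3.324 -1.928
endloop
endfacet
facet normal -0.264 0.939 -0.220
outer loop
vertex 0.959 1.06 2.852
vertex 0.539 1.129 3.65
vertex 1.411 1.357 3.577
endloop
endfacet
facet normal 0.353 0.768 -0.535
outer loop
vertex 0.959 1.06 2.852
vertex 1.411 1.357 3.577
vertex 1.805 0.777 3.005
endloop
endfacet
facet normal 0.239 0.200 -0.950
outer loop
vertex 0.959 1.06 2.852
vertex 1.805 0.777 3.005
vertex 1.176 0.191 2.724
endloop
endfacet
facet normal -0.450 0.019 -0.893
outer loop
vertex 0.959 1.06 2.852
vertex 1.176 0.191 2.724
vertex 0.393 0.409 3.123
endloop
endfacet
facet normal -0.760 0.477 -0.441
outer loop
vertex 0.959 1.06 2.852
vertex 0.393 0.409 3.123
vertex 0.539 1.129 3.65
endloop
endfacet
facet normal 0.816 0.578 -0.025
outer loop
vertex 1.805 0.777 3.005
vertex 1.411 1.357 3.577
vertex 1.907 0.671 3.897
endloop
endfacet
facet normal -0.183 0.856 0.484
outer loop
vertex 1.411 1.357 3.577
vertex 0.539 1.129 3.65
vertex 1.124 0.889 4.296
endloop
endfacet
facet normal -0.986 0.108 0.126
outer loop
vertex 0.539 1.129 3.65
vertex 0.393 0.409 3.123
vertex 0.495 0.303 4.015
endloop
endfacet
facet normal -0.484 -0.632 -0.605
outer loop
vertex 0.393 0.409 3.123
vertex 1.176 0.191 2.724
vertex 0.889 -0.277 3.443
endloop
endfacet
facet normal 0.630 -0.342 -0.697
outer loop
vertex 1.176 0.191 2.724
vertex 1.805 0.777 3.005
vertex 1.761 -0.049 3.37
endloop
endfacet
facet normal 0.450 -0.019 0.893
outer loop
vertex 1.341 0.02 4.168
vertex 1.907 0.671 3.897
vertex 1.124 0.889 4.296
endloop
endfacet
facet normal -0.239 -0.200 0.950
outer loop
vertex 1.341 0.02 4.168
vertex 1.124 0.889 4.296
vertex 0.495 0.303 4.015
endloop
endfacet
facet normal -0.353 -0.768 0.535
outer loop
vertex 1.341 0.02 4.168
vertex 0.495 0.303 4.015
vertex 0.889 -0.277 3.443
endloop
endfacet
facet normal 0.264 -0.939 0.220
outer loop
vertex 1.341 0.02 4.168
vertex 0.889 -0.277 3.443
vertex 1.761 -0.049 3.37
endloop
endfacet
facet normal 0.760 -0.477 0.441
outer loop
vertex 1.341 0.02 4.168
vertex 1.761 -0.049 3.37
vertex 1.907 0.671 3.897
endloop
endfacet
facet normal 0.484 0.632 0.605
outer loop
vertex 1.124 0.889 4.296
vertex 1.907 0.671 3.897
vertex 1.411 1.357 3.577
endloop
endfacet
facet normal -0.630 0.342 0.697
outer loop
vertex 0.495 0.303 4.015
vertex 1.124 0.889 4.296
vertex 0.539 1.129 3.65
endloop
endfacet
facet normal -0.816 -0.578 0.025
outer loop
vertex 0.889 -0.277 3.443
vertex 0.495 0.303 4.015
vertex 0.393 0.409 3.123
endloop
endfacet
facet normal 0.183 -0.856 -0.484
outer loop
vertex 1.761 -0.049 3.37
vertex 0.889 -0.277 3.443
vertex 1.176 0.191 2.724
endloop
endfacet
facet normal 0.986 -0.108 -0.126
outer loop
vertex 1.907 0.671 3.897
vertex 1.761 -0.049 3.37
vertex 1.805 0.777 3.005
endloop
endfacet

endsolid


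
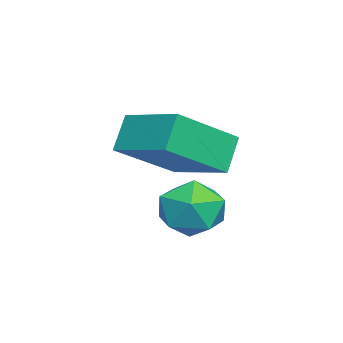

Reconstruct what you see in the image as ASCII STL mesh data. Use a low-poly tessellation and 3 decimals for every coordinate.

solid 
facet normal -0.600 0.608 -0.520
outer loop
vertex 2.268 -3.846 0.606
vertex 3.153 -2.655 0.979
vertex 2.788 -3.991 -0.164
endloop
endfacet
facet normal -0.578 -0.779 -0.244
outer loop
vertex 3.807 -5.025 0.721
vertex 2.268 -3.846 0.606
vertex 2.788 -3.991 -0.164
endloop
endfacet
facet normal -0.599 0.609 -0.520
outer loop
vertex 2.788 -3.991 -0.164
vertex 3.153 -2.655 0.979
vertex 3.673 -2.8 0.21
endloop
endfacet
facet normal 0.554 -0.155 -0.818
outer loop
vertex 3.673 -2.8 0.21
vertex 3.807 -5.025 0.721
vertex 2.788 -3.991 -0.164
endloop
endfacet
facet normal -0.553 0.155 0.818
outer loop
vertex 2.268 -3.846 0.606
vertex 4.172 -3.689 1.864
vertex 3.153 -2.655 0.979
endloop
endfacet
facet normal -0.578 -0.779 -0.244
outer loop
vertex 3.287 -4.88 1.49
vertex 2.268 -3.846 0.606
vertex 3.807 -5.025 0.721
endloop
endfacet
facet normal -0.553 0.154 0.818
outer loop
vertex 3.287 -4.88 1.49
vertex 4.172 -3.689 1.864
vertex 2.268 -3.846 0.606
endloop
endfacet
facet normal 0.578 0.779 0.244
outer loop
vertex 3.153 -2.655 0.979
vertex 4.172 -3.689 1.864
vertex 3.673 -2.8 0.21
endloop
endfacet
facet normal 0.553 -0.155 -0.819
outer loop
vertex 4.692 -3.834 1.094
vertex 3.807 -5.025 0.721
vertex 3.673 -2.8 0.21
endloop
endfacet
facet normal 0.578 0.778 0.244
outer loop
vertex 3.673 -2.8 0.21
vertex 4.172 -3.689 1.864
vertex 4.692 -3.834 1.094
endloop
endfacet
facet normal 0.600 -0.608 0.520
outer loop
vertex 4.692 -3.834 1.094
vertex 3.287 -4.88 1.49
vertex 3.807 -5.025 0.721
endloop
endfacet
facet normal 0.600 -0.609 0.520
outer loop
vertex 4.172 -3.689 1.864
vertex 3.287 -4.88 1.49
vertex 4.692 -3.834 1.094
endloop
endfacet
facet normal -0.651 -0.024 0.759
outer loop
vertex 3.409 -3.094 -0.391
vertex 3.489 -3.866 -0.347
vertex 3.956 -3.403 0.068
endloop
endfacet
facet normal -0.293 0.594 0.749
outer loop
vertex 3.409 -3.094 -0.391
vertex 3.956 -3.403 0.068
vertex 4.119 -2.776 -0.365
endloop
endfacet
facet normal -0.409 0.905 0.118
outer loop
vertex 3.409 -3.094 -0.391
vertex 4.119 -2.776 -0.365
vertex 3.752 -2.853 -1.047
endloop
endfacet
facet normal -0.838 0.479 -0.262
outer loop
vertex 3.409 -3.094 -0.391
vertex 3.752 -2.853 -1.047
vertex 3.363 -3.527 -1.036
endloop
endfacet
facet normal -0.986 -0.095 0.134
outer loop
vertex 3.409 -3.094 -0.391
vertex 3.363 -3.527 -1.036
vertex 3.489 -3.866 -0.347
endloop
endfacet
facet normal 0.403 0.447 0.799
outer loop
vertex 4.119 -2.776 -0.365
vertex 3.956 -3.403 0.068
vertex 4.637 -3.353 -0.304
endloop
endfacet
facet normal -0.175 -0.553 0.814
outer loop
vertex 3.956 -3.403 0.068
vertex 3.489 -3.866 -0.347
vertex 4.248 -4.027 -0.293
endloop
endfacet
facet normal -0.719 -0.666 -0.196
outer loop
vertex 3.489 -3.866 -0.347
vertex 3.363 -3.527 -1.036
vertex 3.881 -4.104 -0.975
endloop
endfacet
facet normal -0.477 0.262 -0.839
outer loop
vertex 3.363 -3.527 -1.036
vertex 3.752 -2.853 -1.047
vertex 4.044 -3.477 -1.408
endloop
endfacet
facet normal 0.217 0.950 -0.224
outer loop
vertex 3.752 -2.853 -1.047
vertex 4.119 -2.776 -0.365
vertex 4.511 -3.014 -0.993
endloop
endfacet
facet normal 0.838 -0.479 0.262
outer loop
vertex 4.591 -3.786 -0.949
vertex 4.637 -3.353 -0.304
vertex 4.248 -4.027 -0.293
endloop
endfacet
facet normal 0.409 -0.905 -0.118
outer loop
vertex 4.591 -3.786 -0.949
vertex 4.248 -4.027 -0.293
vertex 3.881 -4.104 -0.975
endloop
endfacet
facet normal 0.293 -0.594 -0.749
outer loop
vertex 4.591 -3.786 -0.949
vertex 3.881 -4.104 -0.975
vertex 4.044 -3.477 -1.408
endloop
endfacet
facet normal 0.651 0.024 -0.759
outer loop
vertex 4.591 -3.786 -0.949
vertex 4.044 -3.477 -1.408
vertex 4.511 -3.014 -0.993
endloop
endfacet
facet normal 0.986 0.095 -0.134
outer loop
vertex 4.591 -3.786 -0.949
vertex 4.511 -3.014 -0.993
vertex 4.637 -3.353 -0.304
endloop
endfacet
facet normal 0.477 -0.262 0.839
outer loop
vertex 4.248 -4.027 -0.293
vertex 4.637 -3.353 -0.304
vertex 3.956 -3.403 0.068
endloop
endfacet
facet normal -0.217 -0.950 0.224
outer loop
vertex 3.881 -4.104 -0.975
vertex 4.248 -4.027 -0.293
vertex 3.489 -3.866 -0.347
endloop
endfacet
facet normal -0.403 -0.447 -0.799
outer loop
vertex 4.044 -3.477 -1.408
vertex 3.881 -4.104 -0.975
vertex 3.363 -3.527 -1.036
endloop
endfacet
facet normal 0.175 0.553 -0.814
outer loop
vertex 4.511 -3.014 -0.993
vertex 4.044 -3.477 -1.408
vertex 3.752 -2.853 -1.047
endloop
endfacet
facet normal 0.719 0.666 0.196
outer loop
vertex 4.637 -3.353 -0.304
vertex 4.511 -3.014 -0.993
vertex 4.119 -2.776 -0.365
endloop
endfacet

endsolid


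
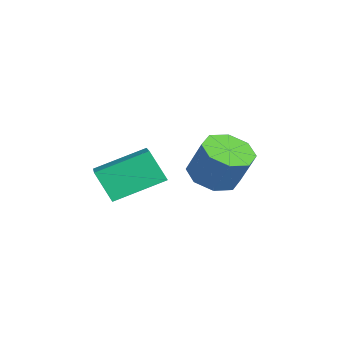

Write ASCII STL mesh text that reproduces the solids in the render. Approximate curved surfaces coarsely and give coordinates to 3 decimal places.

solid 
facet normal -0.341 -0.416 0.843
outer loop
vertex -0.998 -3.09 1.844
vertex -1.255 -1.363 2.593
vertex -2.822 -3.05 1.127
endloop
endfacet
facet normal 0.135 -0.909 -0.394
outer loop
vertex -2.385 -2.517 0.047
vertex -0.998 -3.09 1.844
vertex -2.822 -3.05 1.127
endloop
endfacet
facet normal -0.341 -0.416 0.843
outer loop
vertex -2.822 -3.05 1.127
vertex -1.255 -1.363 2.593
vertex -3.078 -1.322 1.875
endloop
endfacet
facet normal -0.930 0.021 -0.366
outer loop
vertex -3.078 -1.322 1.875
vertex -2.385 -2.517 0.047
vertex -2.822 -3.05 1.127
endloop
endfacet
facet normal 0.930 -0.020 0.366
outer loop
vertex -0.998 -3.09 1.844
vertex -0.818 -0.83 1.513
vertex -1.255 -1.363 2.593
endloop
endfacet
facet normal 0.135 -0.909 -0.394
outer loop
vertex -0.562 -2.558 0.765
vertex -0.998 -3.09 1.844
vertex -2.385 -2.517 0.047
endloop
endfacet
facet normal 0.930 -0.021 0.366
outer loop
vertex -0.562 -2.558 0.765
vertex -0.818 -0.83 1.513
vertex -0.998 -3.09 1.844
endloop
endfacet
facet normal -0.135 0.909 0.394
outer loop
vertex -1.255 -1.363 2.593
vertex -0.818 -0.83 1.513
vertex -3.078 -1.322 1.875
endloop
endfacet
facet normal -0.930 0.020 -0.366
outer loop
vertex -2.642 -0.79 0.796
vertex -2.385 -2.517 0.047
vertex -3.078 -1.322 1.875
endloop
endfacet
facet normal -0.135 0.909 0.394
outer loop
vertex -3.078 -1.322 1.875
vertex -0.818 -0.83 1.513
vertex -2.642 -0.79 0.796
endloop
endfacet
facet normal 0.341 0.416 -0.843
outer loop
vertex -2.642 -0.79 0.796
vertex -0.562 -2.558 0.765
vertex -2.385 -2.517 0.047
endloop
endfacet
facet normal 0.341 0.416 -0.843
outer loop
vertex -0.818 -0.83 1.513
vertex -0.562 -2.558 0.765
vertex -2.642 -0.79 0.796
endloop
endfacet
facet normal -0.321 -0.308 -0.895
outer loop
vertex -2.819 0.813 -0.04
vertex -3.719 0.9 0.253
vertex -3.092 1.475 -0.17
endloop
endfacet
facet normal 0.870 0.279 -0.407
outer loop
vertex -2.819 0.813 -0.04
vertex -3.092 1.475 -0.17
vertex -2.341 1.273 1.295
endloop
endfacet
facet normal 0.870 0.278 -0.408
outer loop
vertex -2.341 1.273 1.295
vertex -3.092 1.475 -0.17
vertex -2.614 1.935 1.164
endloop
endfacet
facet normal 0.320 0.309 0.895
outer loop
vertex -2.341 1.273 1.295
vertex -2.614 1.935 1.164
vertex -3.241 1.36 1.587
endloop
endfacet
facet normal -0.320 -0.309 -0.895
outer loop
vertex -3.092 1.475 -0.17
vertex -3.719 0.9 0.253
vertex -3.732 1.799 -0.053
endloop
endfacet
facet normal 0.349 0.840 -0.415
outer loop
vertex -3.092 1.475 -0.17
vertex -3.732 1.799 -0.053
vertex -2.614 1.935 1.164
endloop
endfacet
facet normal 0.349 0.840 -0.415
outer loop
vertex -2.614 1.935 1.164
vertex -3.732 1.799 -0.053
vertex -3.254 2.259 1.281
endloop
endfacet
facet normal 0.320 0.309 0.895
outer loop
vertex -2.614 1.935 1.164
vertex -3.254 2.259 1.281
vertex -3.241 1.36 1.587
endloop
endfacet
facet normal -0.322 -0.309 -0.895
outer loop
vertex -3.732 1.799 -0.053
vertex -3.719 0.9 0.253
vertex -4.364 1.597 0.244
endloop
endfacet
facet normal -0.375 0.910 -0.179
outer loop
vertex -3.732 1.799 -0.053
vertex -4.364 1.597 0.244
vertex -3.254 2.259 1.281
endloop
endfacet
facet normal -0.375 0.910 -0.179
outer loop
vertex -3.254 2.259 1.281
vertex -4.364 1.597 0.244
vertex -3.886 2.057 1.578
endloop
endfacet
facet normal 0.322 0.309 0.895
outer loop
vertex -3.254 2.259 1.281
vertex -3.886 2.057 1.578
vertex -3.241 1.36 1.587
endloop
endfacet
facet normal -0.320 -0.308 -0.896
outer loop
vertex -4.364 1.597 0.244
vertex -3.719 0.9 0.253
vertex -4.619 0.987 0.545
endloop
endfacet
facet normal -0.880 0.447 0.161
outer loop
vertex -4.364 1.597 0.244
vertex -4.619 0.987 0.545
vertex -3.886 2.057 1.578
endloop
endfacet
facet normal -0.880 0.447 0.161
outer loop
vertex -3.886 2.057 1.578
vertex -4.619 0.987 0.545
vertex -4.141 1.447 1.88
endloop
endfacet
facet normal 0.321 0.309 0.895
outer loop
vertex -3.886 2.057 1.578
vertex -4.141 1.447 1.88
vertex -3.241 1.36 1.587
endloop
endfacet
facet normal -0.320 -0.309 -0.895
outer loop
vertex -4.619 0.987 0.545
vertex -3.719 0.9 0.253
vertex -4.346 0.325 0.676
endloop
endfacet
facet normal -0.870 -0.278 0.407
outer loop
vertex -4.619 0.987 0.545
vertex -4.346 0.325 0.676
vertex -4.141 1.447 1.88
endloop
endfacet
facet normal -0.870 -0.279 0.408
outer loop
vertex -4.141 1.447 1.88
vertex -4.346 0.325 0.676
vertex -3.868 0.785 2.01
endloop
endfacet
facet normal 0.321 0.308 0.895
outer loop
vertex -4.141 1.447 1.88
vertex -3.868 0.785 2.01
vertex -3.241 1.36 1.587
endloop
endfacet
facet normal -0.320 -0.309 -0.895
outer loop
vertex -4.346 0.325 0.676
vertex -3.719 0.9 0.253
vertex -3.706 0.001 0.559
endloop
endfacet
facet normal -0.349 -0.840 0.415
outer loop
vertex -4.346 0.325 0.676
vertex -3.706 0.001 0.559
vertex -3.868 0.785 2.01
endloop
endfacet
facet normal -0.349 -0.840 0.415
outer loop
vertex -3.868 0.785 2.01
vertex -3.706 0.001 0.559
vertex -3.228 0.461 1.893
endloop
endfacet
facet normal 0.320 0.309 0.895
outer loop
vertex -3.868 0.785 2.01
vertex -3.228 0.461 1.893
vertex -3.241 1.36 1.587
endloop
endfacet
facet normal -0.322 -0.309 -0.895
outer loop
vertex -3.706 0.001 0.559
vertex -3.719 0.9 0.253
vertex -3.074 0.203 0.262
endloop
endfacet
facet normal 0.375 -0.910 0.179
outer loop
vertex -3.706 0.001 0.559
vertex -3.074 0.203 0.262
vertex -3.228 0.461 1.893
endloop
endfacet
facet normal 0.375 -0.910 0.179
outer loop
vertex -3.228 0.461 1.893
vertex -3.074 0.203 0.262
vertex -2.596 0.663 1.596
endloop
endfacet
facet normal 0.322 0.309 0.895
outer loop
vertex -3.228 0.461 1.893
vertex -2.596 0.663 1.596
vertex -3.241 1.36 1.587
endloop
endfacet
facet normal -0.321 -0.309 -0.895
outer loop
vertex -3.074 0.203 0.262
vertex -3.719 0.9 0.253
vertex -2.819 0.813 -0.04
endloop
endfacet
facet normal 0.880 -0.447 -0.161
outer loop
vertex -3.074 0.203 0.262
vertex -2.819 0.813 -0.04
vertex -2.596 0.663 1.596
endloop
endfacet
facet normal 0.880 -0.447 -0.161
outer loop
vertex -2.596 0.663 1.596
vertex -2.819 0.813 -0.04
vertex -2.341 1.273 1.295
endloop
endfacet
facet normal 0.320 0.308 0.896
outer loop
vertex -2.596 0.663 1.596
vertex -2.341 1.273 1.295
vertex -3.241 1.36 1.587
endloop
endfacet

endsolid


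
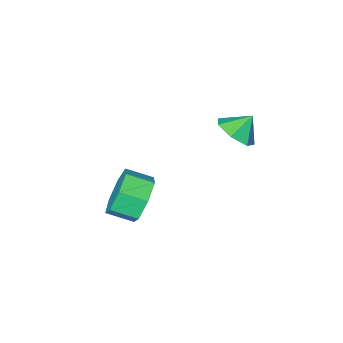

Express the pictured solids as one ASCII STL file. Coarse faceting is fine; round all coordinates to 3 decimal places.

solid 
facet normal 0.650 -0.159 -0.743
outer loop
vertex -2.679 -3.13 0.337
vertex -3.322 -2.892 -0.276
vertex -2.707 -2.355 0.147
endloop
endfacet
facet normal 0.188 0.240 0.952
outer loop
vertex -2.679 -3.13 0.337
vertex -2.707 -2.355 0.147
vertex -3.998 -2.728 0.496
endloop
endfacet
facet normal 0.650 -0.159 -0.743
outer loop
vertex -2.707 -2.355 0.147
vertex -3.322 -2.892 -0.276
vertex -3.198 -1.985 -0.361
endloop
endfacet
facet normal -0.057 0.780 0.623
outer loop
vertex -2.707 -2.355 0.147
vertex -3.198 -1.985 -0.361
vertex -3.998 -2.728 0.496
endloop
endfacet
facet normal 0.651 -0.159 -0.743
outer loop
vertex -3.198 -1.985 -0.361
vertex -3.322 -2.892 -0.276
vertex -3.782 -2.298 -0.806
endloop
endfacet
facet normal -0.564 0.807 0.173
outer loop
vertex -3.198 -1.985 -0.361
vertex -3.782 -2.298 -0.806
vertex -3.998 -2.728 0.496
endloop
endfacet
facet normal 0.651 -0.159 -0.743
outer loop
vertex -3.782 -2.298 -0.806
vertex -3.322 -2.892 -0.276
vertex -4.02 -3.059 -0.852
endloop
endfacet
facet normal -0.952 0.301 -0.058
outer loop
vertex -3.782 -2.298 -0.806
vertex -4.02 -3.059 -0.852
vertex -3.998 -2.728 0.496
endloop
endfacet
facet normal 0.651 -0.159 -0.743
outer loop
vertex -4.02 -3.059 -0.852
vertex -3.322 -2.892 -0.276
vertex -3.732 -3.694 -0.464
endloop
endfacet
facet normal -0.928 -0.358 0.103
outer loop
vertex -4.02 -3.059 -0.852
vertex -3.732 -3.694 -0.464
vertex -3.998 -2.728 0.496
endloop
endfacet
facet normal 0.650 -0.158 -0.743
outer loop
vertex -3.732 -3.694 -0.464
vertex -3.322 -2.892 -0.276
vertex -3.135 -3.726 0.065
endloop
endfacet
facet normal -0.511 -0.673 0.535
outer loop
vertex -3.732 -3.694 -0.464
vertex -3.135 -3.726 0.065
vertex -3.998 -2.728 0.496
endloop
endfacet
facet normal 0.650 -0.158 -0.743
outer loop
vertex -3.135 -3.726 0.065
vertex -3.322 -2.892 -0.276
vertex -2.679 -3.13 0.337
endloop
endfacet
facet normal -0.014 -0.406 0.914
outer loop
vertex -3.135 -3.726 0.065
vertex -2.679 -3.13 0.337
vertex -3.998 -2.728 0.496
endloop
endfacet
facet normal -0.686 0.637 -0.350
outer loop
vertex 1.296 -2.893 -3.242
vertex 0.699 -3.056 -2.369
vertex 1.461 -2.323 -2.528
endloop
endfacet
facet normal 0.705 0.466 -0.535
outer loop
vertex 1.296 -2.893 -3.242
vertex 1.461 -2.323 -2.528
vertex 2.078 -3.62 -2.844
endloop
endfacet
facet normal 0.705 0.466 -0.535
outer loop
vertex 2.078 -3.62 -2.844
vertex 1.461 -2.323 -2.528
vertex 2.244 -3.05 -2.129
endloop
endfacet
facet normal 0.686 -0.638 0.349
outer loop
vertex 2.078 -3.62 -2.844
vertex 2.244 -3.05 -2.129
vertex 1.481 -3.784 -1.971
endloop
endfacet
facet normal -0.686 0.638 -0.349
outer loop
vertex 1.461 -2.323 -2.528
vertex 0.699 -3.056 -2.369
vertex 1.053 -2.306 -1.694
endloop
endfacet
facet normal 0.579 0.770 0.267
outer loop
vertex 1.461 -2.323 -2.528
vertex 1.053 -2.306 -1.694
vertex 2.244 -3.05 -2.129
endloop
endfacet
facet normal 0.579 0.770 0.269
outer loop
vertex 2.244 -3.05 -2.129
vertex 1.053 -2.306 -1.694
vertex 1.835 -3.033 -1.296
endloop
endfacet
facet normal 0.686 -0.638 0.350
outer loop
vertex 2.244 -3.05 -2.129
vertex 1.835 -3.033 -1.296
vertex 1.481 -3.784 -1.971
endloop
endfacet
facet normal -0.686 0.638 -0.349
outer loop
vertex 1.053 -2.306 -1.694
vertex 0.699 -3.056 -2.369
vertex 0.378 -2.854 -1.369
endloop
endfacet
facet normal 0.017 0.494 0.869
outer loop
vertex 1.053 -2.306 -1.694
vertex 0.378 -2.854 -1.369
vertex 1.835 -3.033 -1.296
endloop
endfacet
facet normal 0.017 0.495 0.869
outer loop
vertex 1.835 -3.033 -1.296
vertex 0.378 -2.854 -1.369
vertex 1.16 -3.581 -0.97
endloop
endfacet
facet normal 0.686 -0.638 0.349
outer loop
vertex 1.835 -3.033 -1.296
vertex 1.16 -3.581 -0.97
vertex 1.481 -3.784 -1.971
endloop
endfacet
facet normal -0.686 0.639 -0.349
outer loop
vertex 0.378 -2.854 -1.369
vertex 0.699 -3.056 -2.369
vertex -0.056 -3.554 -1.797
endloop
endfacet
facet normal -0.558 -0.153 0.816
outer loop
vertex 0.378 -2.854 -1.369
vertex -0.056 -3.554 -1.797
vertex 1.16 -3.581 -0.97
endloop
endfacet
facet normal -0.558 -0.153 0.816
outer loop
vertex 1.16 -3.581 -0.97
vertex -0.056 -3.554 -1.797
vertex 0.727 -4.282 -1.398
endloop
endfacet
facet normal 0.687 -0.637 0.349
outer loop
vertex 1.16 -3.581 -0.97
vertex 0.727 -4.282 -1.398
vertex 1.481 -3.784 -1.971
endloop
endfacet
facet normal -0.686 0.638 -0.350
outer loop
vertex -0.056 -3.554 -1.797
vertex 0.699 -3.056 -2.369
vertex 0.079 -3.88 -2.656
endloop
endfacet
facet normal -0.713 -0.686 0.148
outer loop
vertex -0.056 -3.554 -1.797
vertex 0.079 -3.88 -2.656
vertex 0.727 -4.282 -1.398
endloop
endfacet
facet normal -0.713 -0.685 0.148
outer loop
vertex 0.727 -4.282 -1.398
vertex 0.079 -3.88 -2.656
vertex 0.861 -4.607 -2.257
endloop
endfacet
facet normal 0.686 -0.638 0.349
outer loop
vertex 0.727 -4.282 -1.398
vertex 0.861 -4.607 -2.257
vertex 1.481 -3.784 -1.971
endloop
endfacet
facet normal -0.686 0.638 -0.350
outer loop
vertex 0.079 -3.88 -2.656
vertex 0.699 -3.056 -2.369
vertex 0.68 -3.586 -3.299
endloop
endfacet
facet normal -0.331 -0.702 -0.630
outer loop
vertex 0.079 -3.88 -2.656
vertex 0.68 -3.586 -3.299
vertex 0.861 -4.607 -2.257
endloop
endfacet
facet normal -0.331 -0.702 -0.630
outer loop
vertex 0.861 -4.607 -2.257
vertex 0.68 -3.586 -3.299
vertex 1.463 -4.313 -2.901
endloop
endfacet
facet normal 0.686 -0.638 0.350
outer loop
vertex 0.861 -4.607 -2.257
vertex 1.463 -4.313 -2.901
vertex 1.481 -3.784 -1.971
endloop
endfacet
facet normal -0.686 0.638 -0.350
outer loop
vertex 0.68 -3.586 -3.299
vertex 0.699 -3.056 -2.369
vertex 1.296 -2.893 -3.242
endloop
endfacet
facet normal 0.300 -0.189 -0.935
outer loop
vertex 0.68 -3.586 -3.299
vertex 1.296 -2.893 -3.242
vertex 1.463 -4.313 -2.901
endloop
endfacet
facet normal 0.300 -0.189 -0.935
outer loop
vertex 1.463 -4.313 -2.901
vertex 1.296 -2.893 -3.242
vertex 2.078 -3.62 -2.844
endloop
endfacet
facet normal 0.686 -0.638 0.350
outer loop
vertex 1.463 -4.313 -2.901
vertex 2.078 -3.62 -2.844
vertex 1.481 -3.784 -1.971
endloop
endfacet

endsolid
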